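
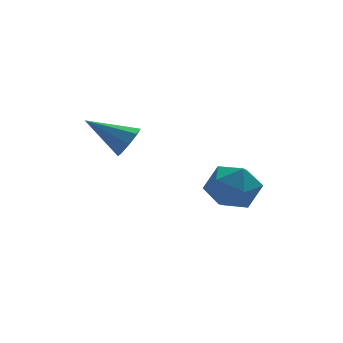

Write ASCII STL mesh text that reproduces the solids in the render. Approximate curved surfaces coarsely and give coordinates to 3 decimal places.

solid 
facet normal 0.783 -0.334 -0.524
outer loop
vertex -0.033 -1.101 -0.601
vertex -0.497 -1.195 -1.234
vertex -0.054 -0.606 -0.948
endloop
endfacet
facet normal 0.315 0.554 0.771
outer loop
vertex -0.033 -1.101 -0.601
vertex -0.054 -0.606 -0.948
vertex -2.063 -0.525 -0.186
endloop
endfacet
facet normal 0.783 -0.335 -0.524
outer loop
vertex -0.054 -0.606 -0.948
vertex -0.497 -1.195 -1.234
vertex -0.334 -0.456 -1.463
endloop
endfacet
facet normal 0.121 0.969 0.216
outer loop
vertex -0.054 -0.606 -0.948
vertex -0.334 -0.456 -1.463
vertex -2.063 -0.525 -0.186
endloop
endfacet
facet normal 0.783 -0.335 -0.525
outer loop
vertex -0.334 -0.456 -1.463
vertex -0.497 -1.195 -1.234
vertex -0.71 -0.739 -1.843
endloop
endfacet
facet normal -0.301 0.883 -0.360
outer loop
vertex -0.334 -0.456 -1.463
vertex -0.71 -0.739 -1.843
vertex -2.063 -0.525 -0.186
endloop
endfacet
facet normal 0.784 -0.333 -0.524
outer loop
vertex -0.71 -0.739 -1.843
vertex -0.497 -1.195 -1.234
vertex -0.96 -1.289 -1.867
endloop
endfacet
facet normal -0.704 0.347 -0.620
outer loop
vertex -0.71 -0.739 -1.843
vertex -0.96 -1.289 -1.867
vertex -2.063 -0.525 -0.186
endloop
endfacet
facet normal 0.783 -0.336 -0.523
outer loop
vertex -0.96 -1.289 -1.867
vertex -0.497 -1.195 -1.234
vertex -0.94 -1.783 -1.52
endloop
endfacet
facet normal -0.852 -0.324 -0.412
outer loop
vertex -0.96 -1.289 -1.867
vertex -0.94 -1.783 -1.52
vertex -2.063 -0.525 -0.186
endloop
endfacet
facet normal 0.783 -0.335 -0.524
outer loop
vertex -0.94 -1.783 -1.52
vertex -0.497 -1.195 -1.234
vertex -0.66 -1.933 -1.005
endloop
endfacet
facet normal -0.658 -0.739 0.143
outer loop
vertex -0.94 -1.783 -1.52
vertex -0.66 -1.933 -1.005
vertex -2.063 -0.525 -0.186
endloop
endfacet
facet normal 0.782 -0.336 -0.525
outer loop
vertex -0.66 -1.933 -1.005
vertex -0.497 -1.195 -1.234
vertex -0.284 -1.651 -0.625
endloop
endfacet
facet normal -0.236 -0.654 0.719
outer loop
vertex -0.66 -1.933 -1.005
vertex -0.284 -1.651 -0.625
vertex -2.063 -0.525 -0.186
endloop
endfacet
facet normal 0.783 -0.334 -0.524
outer loop
vertex -0.284 -1.651 -0.625
vertex -0.497 -1.195 -1.234
vertex -0.033 -1.101 -0.601
endloop
endfacet
facet normal 0.166 -0.119 0.979
outer loop
vertex -0.284 -1.651 -0.625
vertex -0.033 -1.101 -0.601
vertex -2.063 -0.525 -0.186
endloop
endfacet
facet normal -0.834 0.207 0.512
outer loop
vertex 2.113 -2.236 -3.505
vertex 2.393 -3.095 -2.701
vertex 2.778 -1.961 -2.532
endloop
endfacet
facet normal -0.588 0.789 0.179
outer loop
vertex 2.113 -2.236 -3.505
vertex 2.778 -1.961 -2.532
vertex 3.067 -1.5 -3.612
endloop
endfacet
facet normal -0.558 0.647 -0.520
outer loop
vertex 2.113 -2.236 -3.505
vertex 3.067 -1.5 -3.612
vertex 2.861 -2.349 -4.448
endloop
endfacet
facet normal -0.785 -0.022 -0.620
outer loop
vertex 2.113 -2.236 -3.505
vertex 2.861 -2.349 -4.448
vertex 2.444 -3.335 -3.885
endloop
endfacet
facet normal -0.956 -0.294 0.018
outer loop
vertex 2.113 -2.236 -3.505
vertex 2.444 -3.335 -3.885
vertex 2.393 -3.095 -2.701
endloop
endfacet
facet normal 0.077 0.909 0.409
outer loop
vertex 3.067 -1.5 -3.612
vertex 2.778 -1.961 -2.532
vertex 3.936 -1.905 -2.875
endloop
endfacet
facet normal -0.321 -0.032 0.946
outer loop
vertex 2.778 -1.961 -2.532
vertex 2.393 -3.095 -2.701
vertex 3.519 -2.891 -2.312
endloop
endfacet
facet normal -0.518 -0.842 0.148
outer loop
vertex 2.393 -3.095 -2.701
vertex 2.444 -3.335 -3.885
vertex 3.313 -3.74 -3.148
endloop
endfacet
facet normal -0.242 -0.402 -0.883
outer loop
vertex 2.444 -3.335 -3.885
vertex 2.861 -2.349 -4.448
vertex 3.602 -3.279 -4.228
endloop
endfacet
facet normal 0.126 0.680 -0.722
outer loop
vertex 2.861 -2.349 -4.448
vertex 3.067 -1.5 -3.612
vertex 3.987 -2.145 -4.059
endloop
endfacet
facet normal 0.785 0.022 0.620
outer loop
vertex 4.267 -3.004 -3.255
vertex 3.936 -1.905 -2.875
vertex 3.519 -2.891 -2.312
endloop
endfacet
facet normal 0.558 -0.647 0.520
outer loop
vertex 4.267 -3.004 -3.255
vertex 3.519 -2.891 -2.312
vertex 3.313 -3.74 -3.148
endloop
endfacet
facet normal 0.588 -0.789 -0.179
outer loop
vertex 4.267 -3.004 -3.255
vertex 3.313 -3.74 -3.148
vertex 3.602 -3.279 -4.228
endloop
endfacet
facet normal 0.834 -0.207 -0.512
outer loop
vertex 4.267 -3.004 -3.255
vertex 3.602 -3.279 -4.228
vertex 3.987 -2.145 -4.059
endloop
endfacet
facet normal 0.956 0.294 -0.018
outer loop
vertex 4.267 -3.004 -3.255
vertex 3.987 -2.145 -4.059
vertex 3.936 -1.905 -2.875
endloop
endfacet
facet normal 0.242 0.402 0.883
outer loop
vertex 3.519 -2.891 -2.312
vertex 3.936 -1.905 -2.875
vertex 2.778 -1.961 -2.532
endloop
endfacet
facet normal -0.126 -0.680 0.722
outer loop
vertex 3.313 -3.74 -3.148
vertex 3.519 -2.891 -2.312
vertex 2.393 -3.095 -2.701
endloop
endfacet
facet normal -0.077 -0.909 -0.409
outer loop
vertex 3.602 -3.279 -4.228
vertex 3.313 -3.74 -3.148
vertex 2.444 -3.335 -3.885
endloop
endfacet
facet normal 0.321 0.032 -0.946
outer loop
vertex 3.987 -2.145 -4.059
vertex 3.602 -3.279 -4.228
vertex 2.861 -2.349 -4.448
endloop
endfacet
facet normal 0.518 0.842 -0.148
outer loop
vertex 3.936 -1.905 -2.875
vertex 3.987 -2.145 -4.059
vertex 3.067 -1.5 -3.612
endloop
endfacet

endsolid


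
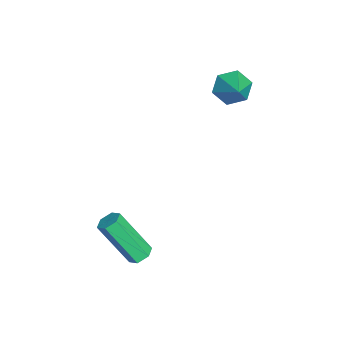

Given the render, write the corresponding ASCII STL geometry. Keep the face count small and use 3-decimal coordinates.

solid 
facet normal 0.175 0.548 -0.818
outer loop
vertex 4.078 -0.649 -2.384
vertex 3.776 -0.958 -2.656
vertex 3.579 -0.549 -2.424
endloop
endfacet
facet normal 0.117 0.812 0.572
outer loop
vertex 4.078 -0.649 -2.384
vertex 3.579 -0.549 -2.424
vertex 3.705 -1.814 -0.652
endloop
endfacet
facet normal 0.120 0.812 0.571
outer loop
vertex 3.705 -1.814 -0.652
vertex 3.579 -0.549 -2.424
vertex 3.207 -1.713 -0.691
endloop
endfacet
facet normal -0.175 -0.550 0.817
outer loop
vertex 3.705 -1.814 -0.652
vertex 3.207 -1.713 -0.691
vertex 3.404 -2.122 -0.924
endloop
endfacet
facet normal 0.177 0.549 -0.817
outer loop
vertex 3.579 -0.549 -2.424
vertex 3.776 -0.958 -2.656
vertex 3.278 -0.857 -2.696
endloop
endfacet
facet normal -0.787 0.577 0.218
outer loop
vertex 3.579 -0.549 -2.424
vertex 3.278 -0.857 -2.696
vertex 3.207 -1.713 -0.691
endloop
endfacet
facet normal -0.787 0.577 0.218
outer loop
vertex 3.207 -1.713 -0.691
vertex 3.278 -0.857 -2.696
vertex 2.905 -2.022 -0.964
endloop
endfacet
facet normal -0.176 -0.550 0.817
outer loop
vertex 3.207 -1.713 -0.691
vertex 2.905 -2.022 -0.964
vertex 3.404 -2.122 -0.924
endloop
endfacet
facet normal 0.177 0.549 -0.817
outer loop
vertex 3.278 -0.857 -2.696
vertex 3.776 -0.958 -2.656
vertex 3.475 -1.266 -2.928
endloop
endfacet
facet normal -0.905 -0.236 -0.353
outer loop
vertex 3.278 -0.857 -2.696
vertex 3.475 -1.266 -2.928
vertex 2.905 -2.022 -0.964
endloop
endfacet
facet normal -0.905 -0.236 -0.353
outer loop
vertex 2.905 -2.022 -0.964
vertex 3.475 -1.266 -2.928
vertex 3.102 -2.431 -1.196
endloop
endfacet
facet normal -0.175 -0.548 0.818
outer loop
vertex 2.905 -2.022 -0.964
vertex 3.102 -2.431 -1.196
vertex 3.404 -2.122 -0.924
endloop
endfacet
facet normal 0.175 0.550 -0.817
outer loop
vertex 3.475 -1.266 -2.928
vertex 3.776 -0.958 -2.656
vertex 3.973 -1.367 -2.889
endloop
endfacet
facet normal -0.120 -0.812 -0.572
outer loop
vertex 3.475 -1.266 -2.928
vertex 3.973 -1.367 -2.889
vertex 3.102 -2.431 -1.196
endloop
endfacet
facet normal -0.117 -0.813 -0.571
outer loop
vertex 3.102 -2.431 -1.196
vertex 3.973 -1.367 -2.889
vertex 3.601 -2.531 -1.156
endloop
endfacet
facet normal -0.175 -0.548 0.818
outer loop
vertex 3.102 -2.431 -1.196
vertex 3.601 -2.531 -1.156
vertex 3.404 -2.122 -0.924
endloop
endfacet
facet normal 0.176 0.550 -0.817
outer loop
vertex 3.973 -1.367 -2.889
vertex 3.776 -0.958 -2.656
vertex 4.275 -1.058 -2.616
endloop
endfacet
facet normal 0.787 -0.577 -0.218
outer loop
vertex 3.973 -1.367 -2.889
vertex 4.275 -1.058 -2.616
vertex 3.601 -2.531 -1.156
endloop
endfacet
facet normal 0.787 -0.577 -0.218
outer loop
vertex 3.601 -2.531 -1.156
vertex 4.275 -1.058 -2.616
vertex 3.902 -2.223 -0.884
endloop
endfacet
facet normal -0.177 -0.549 0.817
outer loop
vertex 3.601 -2.531 -1.156
vertex 3.902 -2.223 -0.884
vertex 3.404 -2.122 -0.924
endloop
endfacet
facet normal 0.175 0.548 -0.818
outer loop
vertex 4.275 -1.058 -2.616
vertex 3.776 -0.958 -2.656
vertex 4.078 -0.649 -2.384
endloop
endfacet
facet normal 0.905 0.236 0.353
outer loop
vertex 4.275 -1.058 -2.616
vertex 4.078 -0.649 -2.384
vertex 3.902 -2.223 -0.884
endloop
endfacet
facet normal 0.905 0.236 0.353
outer loop
vertex 3.902 -2.223 -0.884
vertex 4.078 -0.649 -2.384
vertex 3.705 -1.814 -0.652
endloop
endfacet
facet normal -0.177 -0.549 0.817
outer loop
vertex 3.902 -2.223 -0.884
vertex 3.705 -1.814 -0.652
vertex 3.404 -2.122 -0.924
endloop
endfacet
facet normal -0.823 -0.178 -0.539
outer loop
vertex -1.021 2.156 1.842
vertex -1.475 2.355 2.47
vertex -1.252 2.915 1.944
endloop
endfacet
facet normal 0.819 0.314 -0.481
outer loop
vertex -1.021 2.156 1.842
vertex -1.252 2.915 1.944
vertex -0.405 2.585 3.17
endloop
endfacet
facet normal -0.823 -0.178 -0.539
outer loop
vertex -1.252 2.915 1.944
vertex -1.475 2.355 2.47
vertex -1.706 3.113 2.572
endloop
endfacet
facet normal 0.382 0.924 -0.015
outer loop
vertex -1.252 2.915 1.944
vertex -1.706 3.113 2.572
vertex -0.405 2.585 3.17
endloop
endfacet
facet normal -0.823 -0.178 -0.539
outer loop
vertex -1.706 3.113 2.572
vertex -1.475 2.355 2.47
vertex -1.929 2.553 3.098
endloop
endfacet
facet normal -0.049 0.694 0.718
outer loop
vertex -1.706 3.113 2.572
vertex -1.929 2.553 3.098
vertex -0.405 2.585 3.17
endloop
endfacet
facet normal -0.823 -0.177 -0.539
outer loop
vertex -1.929 2.553 3.098
vertex -1.475 2.355 2.47
vertex -1.698 1.794 2.995
endloop
endfacet
facet normal -0.044 -0.147 0.988
outer loop
vertex -1.929 2.553 3.098
vertex -1.698 1.794 2.995
vertex -0.405 2.585 3.17
endloop
endfacet
facet normal -0.823 -0.177 -0.539
outer loop
vertex -1.698 1.794 2.995
vertex -1.475 2.355 2.47
vertex -1.244 1.596 2.367
endloop
endfacet
facet normal 0.392 -0.757 0.522
outer loop
vertex -1.698 1.794 2.995
vertex -1.244 1.596 2.367
vertex -0.405 2.585 3.17
endloop
endfacet
facet normal -0.823 -0.177 -0.539
outer loop
vertex -1.244 1.596 2.367
vertex -1.475 2.355 2.47
vertex -1.021 2.156 1.842
endloop
endfacet
facet normal 0.823 -0.526 -0.212
outer loop
vertex -1.244 1.596 2.367
vertex -1.021 2.156 1.842
vertex -0.405 2.585 3.17
endloop
endfacet

endsolid


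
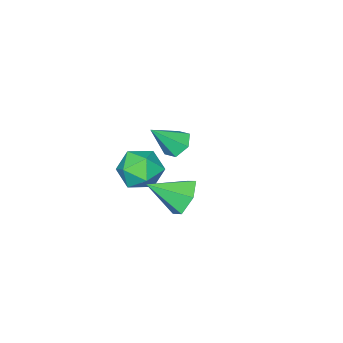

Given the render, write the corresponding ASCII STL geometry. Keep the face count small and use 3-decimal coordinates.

solid 
facet normal -0.538 0.475 0.696
outer loop
vertex 0.761 1.065 3.412
vertex 0.471 0.003 3.912
vertex 1.462 0.593 4.276
endloop
endfacet
facet normal 0.006 0.880 0.475
outer loop
vertex 0.761 1.065 3.412
vertex 1.462 0.593 4.276
vertex 1.964 1.113 3.307
endloop
endfacet
facet normal -0.059 0.972 -0.229
outer loop
vertex 0.761 1.065 3.412
vertex 1.964 1.113 3.307
vertex 1.284 0.845 2.344
endloop
endfacet
facet normal -0.643 0.624 -0.444
outer loop
vertex 0.761 1.065 3.412
vertex 1.284 0.845 2.344
vertex 0.361 0.159 2.718
endloop
endfacet
facet normal -0.940 0.317 0.128
outer loop
vertex 0.761 1.065 3.412
vertex 0.361 0.159 2.718
vertex 0.471 0.003 3.912
endloop
endfacet
facet normal 0.611 0.521 0.596
outer loop
vertex 1.964 1.113 3.307
vertex 1.462 0.593 4.276
vertex 2.419 0.081 3.742
endloop
endfacet
facet normal -0.270 -0.135 0.953
outer loop
vertex 1.462 0.593 4.276
vertex 0.471 0.003 3.912
vertex 1.496 -0.605 4.116
endloop
endfacet
facet normal -0.920 -0.391 0.034
outer loop
vertex 0.471 0.003 3.912
vertex 0.361 0.159 2.718
vertex 0.816 -0.873 3.153
endloop
endfacet
facet normal -0.440 0.107 -0.891
outer loop
vertex 0.361 0.159 2.718
vertex 1.284 0.845 2.344
vertex 1.318 -0.353 2.184
endloop
endfacet
facet normal 0.506 0.670 -0.544
outer loop
vertex 1.284 0.845 2.344
vertex 1.964 1.113 3.307
vertex 2.309 0.237 2.548
endloop
endfacet
facet normal 0.643 -0.624 0.444
outer loop
vertex 2.019 -0.825 3.048
vertex 2.419 0.081 3.742
vertex 1.496 -0.605 4.116
endloop
endfacet
facet normal 0.059 -0.972 0.229
outer loop
vertex 2.019 -0.825 3.048
vertex 1.496 -0.605 4.116
vertex 0.816 -0.873 3.153
endloop
endfacet
facet normal -0.006 -0.880 -0.475
outer loop
vertex 2.019 -0.825 3.048
vertex 0.816 -0.873 3.153
vertex 1.318 -0.353 2.184
endloop
endfacet
facet normal 0.538 -0.475 -0.696
outer loop
vertex 2.019 -0.825 3.048
vertex 1.318 -0.353 2.184
vertex 2.309 0.237 2.548
endloop
endfacet
facet normal 0.940 -0.317 -0.128
outer loop
vertex 2.019 -0.825 3.048
vertex 2.309 0.237 2.548
vertex 2.419 0.081 3.742
endloop
endfacet
facet normal 0.440 -0.107 0.891
outer loop
vertex 1.496 -0.605 4.116
vertex 2.419 0.081 3.742
vertex 1.462 0.593 4.276
endloop
endfacet
facet normal -0.506 -0.670 0.544
outer loop
vertex 0.816 -0.873 3.153
vertex 1.496 -0.605 4.116
vertex 0.471 0.003 3.912
endloop
endfacet
facet normal -0.611 -0.521 -0.596
outer loop
vertex 1.318 -0.353 2.184
vertex 0.816 -0.873 3.153
vertex 0.361 0.159 2.718
endloop
endfacet
facet normal 0.270 0.135 -0.953
outer loop
vertex 2.309 0.237 2.548
vertex 1.318 -0.353 2.184
vertex 1.284 0.845 2.344
endloop
endfacet
facet normal 0.920 0.391 -0.034
outer loop
vertex 2.419 0.081 3.742
vertex 2.309 0.237 2.548
vertex 1.964 1.113 3.307
endloop
endfacet
facet normal -0.637 0.595 -0.490
outer loop
vertex 2.015 2.809 2.06
vertex 1.478 2.991 2.98
vertex 2.298 3.635 2.696
endloop
endfacet
facet normal 0.931 -0.039 -0.364
outer loop
vertex 2.015 2.809 2.06
vertex 2.298 3.635 2.696
vertex 2.702 1.849 3.92
endloop
endfacet
facet normal -0.637 0.595 -0.490
outer loop
vertex 2.298 3.635 2.696
vertex 1.478 2.991 2.98
vertex 1.761 3.817 3.615
endloop
endfacet
facet normal 0.808 0.446 0.384
outer loop
vertex 2.298 3.635 2.696
vertex 1.761 3.817 3.615
vertex 2.702 1.849 3.92
endloop
endfacet
facet normal -0.637 0.595 -0.490
outer loop
vertex 1.761 3.817 3.615
vertex 1.478 2.991 2.98
vertex 0.941 3.173 3.899
endloop
endfacet
facet normal 0.157 0.224 0.962
outer loop
vertex 1.761 3.817 3.615
vertex 0.941 3.173 3.899
vertex 2.702 1.849 3.92
endloop
endfacet
facet normal -0.637 0.595 -0.490
outer loop
vertex 0.941 3.173 3.899
vertex 1.478 2.991 2.98
vertex 0.659 2.347 3.263
endloop
endfacet
facet normal -0.373 -0.483 0.792
outer loop
vertex 0.941 3.173 3.899
vertex 0.659 2.347 3.263
vertex 2.702 1.849 3.92
endloop
endfacet
facet normal -0.637 0.595 -0.490
outer loop
vertex 0.659 2.347 3.263
vertex 1.478 2.991 2.98
vertex 1.196 2.165 2.344
endloop
endfacet
facet normal -0.250 -0.967 0.045
outer loop
vertex 0.659 2.347 3.263
vertex 1.196 2.165 2.344
vertex 2.702 1.849 3.92
endloop
endfacet
facet normal -0.637 0.595 -0.490
outer loop
vertex 1.196 2.165 2.344
vertex 1.478 2.991 2.98
vertex 2.015 2.809 2.06
endloop
endfacet
facet normal 0.401 -0.745 -0.533
outer loop
vertex 1.196 2.165 2.344
vertex 2.015 2.809 2.06
vertex 2.702 1.849 3.92
endloop
endfacet
facet normal -0.627 0.306 -0.716
outer loop
vertex -3.591 -3.386 -0.459
vertex -4.152 -3.082 0.162
vertex -3.519 -2.549 -0.165
endloop
endfacet
facet normal 0.951 0.027 -0.309
outer loop
vertex -3.591 -3.386 -0.459
vertex -3.519 -2.549 -0.165
vertex -2.928 -3.678 1.558
endloop
endfacet
facet normal -0.627 0.306 -0.716
outer loop
vertex -3.519 -2.549 -0.165
vertex -4.152 -3.082 0.162
vertex -4.08 -2.245 0.456
endloop
endfacet
facet normal 0.656 0.714 0.243
outer loop
vertex -3.519 -2.549 -0.165
vertex -4.08 -2.245 0.456
vertex -2.928 -3.678 1.558
endloop
endfacet
facet normal -0.628 0.306 -0.716
outer loop
vertex -4.08 -2.245 0.456
vertex -4.152 -3.082 0.162
vertex -4.713 -2.779 0.783
endloop
endfacet
facet normal -0.064 0.575 0.815
outer loop
vertex -4.08 -2.245 0.456
vertex -4.713 -2.779 0.783
vertex -2.928 -3.678 1.558
endloop
endfacet
facet normal -0.628 0.306 -0.716
outer loop
vertex -4.713 -2.779 0.783
vertex -4.152 -3.082 0.162
vertex -4.785 -3.616 0.489
endloop
endfacet
facet normal -0.489 -0.251 0.835
outer loop
vertex -4.713 -2.779 0.783
vertex -4.785 -3.616 0.489
vertex -2.928 -3.678 1.558
endloop
endfacet
facet normal -0.628 0.306 -0.716
outer loop
vertex -4.785 -3.616 0.489
vertex -4.152 -3.082 0.162
vertex -4.224 -3.919 -0.132
endloop
endfacet
facet normal -0.194 -0.939 0.283
outer loop
vertex -4.785 -3.616 0.489
vertex -4.224 -3.919 -0.132
vertex -2.928 -3.678 1.558
endloop
endfacet
facet normal -0.627 0.306 -0.716
outer loop
vertex -4.224 -3.919 -0.132
vertex -4.152 -3.082 0.162
vertex -3.591 -3.386 -0.459
endloop
endfacet
facet normal 0.525 -0.801 -0.289
outer loop
vertex -4.224 -3.919 -0.132
vertex -3.591 -3.386 -0.459
vertex -2.928 -3.678 1.558
endloop
endfacet

endsolid


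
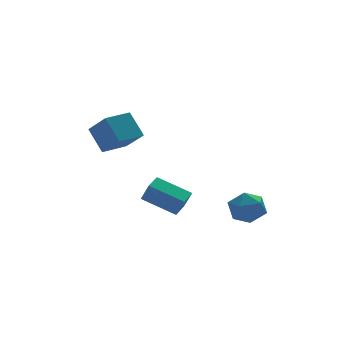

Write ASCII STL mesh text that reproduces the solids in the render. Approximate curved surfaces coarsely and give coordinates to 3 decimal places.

solid 
facet normal -0.951 -0.308 -0.013
outer loop
vertex -3.419 1.858 1.328
vertex -3.792 3.055 0.287
vertex -3.109 0.951 0.175
endloop
endfacet
facet normal 0.229 -0.734 0.639
outer loop
vertex -1.768 1.385 0.193
vertex -3.419 1.858 1.328
vertex -3.109 0.951 0.175
endloop
endfacet
facet normal -0.951 -0.308 -0.013
outer loop
vertex -3.109 0.951 0.175
vertex -3.792 3.055 0.287
vertex -3.483 2.148 -0.867
endloop
endfacet
facet normal 0.206 -0.605 -0.769
outer loop
vertex -3.483 2.148 -0.867
vertex -1.768 1.385 0.193
vertex -3.109 0.951 0.175
endloop
endfacet
facet normal -0.206 0.605 0.769
outer loop
vertex -3.419 1.858 1.328
vertex -2.451 3.489 0.305
vertex -3.792 3.055 0.287
endloop
endfacet
facet normal 0.229 -0.735 0.639
outer loop
vertex -2.077 2.292 1.347
vertex -3.419 1.858 1.328
vertex -1.768 1.385 0.193
endloop
endfacet
facet normal -0.207 0.605 0.769
outer loop
vertex -2.077 2.292 1.347
vertex -2.451 3.489 0.305
vertex -3.419 1.858 1.328
endloop
endfacet
facet normal -0.229 0.735 -0.639
outer loop
vertex -3.792 3.055 0.287
vertex -2.451 3.489 0.305
vertex -3.483 2.148 -0.867
endloop
endfacet
facet normal 0.206 -0.605 -0.769
outer loop
vertex -2.141 2.582 -0.848
vertex -1.768 1.385 0.193
vertex -3.483 2.148 -0.867
endloop
endfacet
facet normal -0.228 0.734 -0.639
outer loop
vertex -3.483 2.148 -0.867
vertex -2.451 3.489 0.305
vertex -2.141 2.582 -0.848
endloop
endfacet
facet normal 0.951 0.308 0.013
outer loop
vertex -2.141 2.582 -0.848
vertex -2.077 2.292 1.347
vertex -1.768 1.385 0.193
endloop
endfacet
facet normal 0.951 0.309 0.013
outer loop
vertex -2.451 3.489 0.305
vertex -2.077 2.292 1.347
vertex -2.141 2.582 -0.848
endloop
endfacet
facet normal 0.350 0.504 0.790
outer loop
vertex 1.376 -2.29 -2.727
vertex 1.167 -3.032 -2.161
vertex 2.026 -2.976 -2.578
endloop
endfacet
facet normal 0.691 0.697 0.194
outer loop
vertex 1.376 -2.29 -2.727
vertex 2.026 -2.976 -2.578
vertex 1.906 -2.613 -3.455
endloop
endfacet
facet normal 0.205 0.941 -0.268
outer loop
vertex 1.376 -2.29 -2.727
vertex 1.906 -2.613 -3.455
vertex 0.973 -2.445 -3.58
endloop
endfacet
facet normal -0.436 0.899 0.042
outer loop
vertex 1.376 -2.29 -2.727
vertex 0.973 -2.445 -3.58
vertex 0.516 -2.704 -2.781
endloop
endfacet
facet normal -0.346 0.629 0.696
outer loop
vertex 1.376 -2.29 -2.727
vertex 0.516 -2.704 -2.781
vertex 1.167 -3.032 -2.161
endloop
endfacet
facet normal 0.990 0.113 -0.089
outer loop
vertex 1.906 -2.613 -3.455
vertex 2.026 -2.976 -2.578
vertex 2.024 -3.556 -3.339
endloop
endfacet
facet normal 0.438 -0.200 0.876
outer loop
vertex 2.026 -2.976 -2.578
vertex 1.167 -3.032 -2.161
vertex 1.567 -3.815 -2.54
endloop
endfacet
facet normal -0.689 0.003 0.725
outer loop
vertex 1.167 -3.032 -2.161
vertex 0.516 -2.704 -2.781
vertex 0.634 -3.647 -2.665
endloop
endfacet
facet normal -0.833 0.441 -0.334
outer loop
vertex 0.516 -2.704 -2.781
vertex 0.973 -2.445 -3.58
vertex 0.514 -3.284 -3.542
endloop
endfacet
facet normal 0.204 0.509 -0.836
outer loop
vertex 0.973 -2.445 -3.58
vertex 1.906 -2.613 -3.455
vertex 1.373 -3.228 -3.959
endloop
endfacet
facet normal 0.436 -0.899 -0.042
outer loop
vertex 1.164 -3.97 -3.393
vertex 2.024 -3.556 -3.339
vertex 1.567 -3.815 -2.54
endloop
endfacet
facet normal -0.205 -0.941 0.268
outer loop
vertex 1.164 -3.97 -3.393
vertex 1.567 -3.815 -2.54
vertex 0.634 -3.647 -2.665
endloop
endfacet
facet normal -0.691 -0.697 -0.194
outer loop
vertex 1.164 -3.97 -3.393
vertex 0.634 -3.647 -2.665
vertex 0.514 -3.284 -3.542
endloop
endfacet
facet normal -0.350 -0.504 -0.790
outer loop
vertex 1.164 -3.97 -3.393
vertex 0.514 -3.284 -3.542
vertex 1.373 -3.228 -3.959
endloop
endfacet
facet normal 0.346 -0.629 -0.696
outer loop
vertex 1.164 -3.97 -3.393
vertex 1.373 -3.228 -3.959
vertex 2.024 -3.556 -3.339
endloop
endfacet
facet normal 0.833 -0.441 0.334
outer loop
vertex 1.567 -3.815 -2.54
vertex 2.024 -3.556 -3.339
vertex 2.026 -2.976 -2.578
endloop
endfacet
facet normal -0.204 -0.509 0.836
outer loop
vertex 0.634 -3.647 -2.665
vertex 1.567 -3.815 -2.54
vertex 1.167 -3.032 -2.161
endloop
endfacet
facet normal -0.990 -0.113 0.089
outer loop
vertex 0.514 -3.284 -3.542
vertex 0.634 -3.647 -2.665
vertex 0.516 -2.704 -2.781
endloop
endfacet
facet normal -0.438 0.200 -0.876
outer loop
vertex 1.373 -3.228 -3.959
vertex 0.514 -3.284 -3.542
vertex 0.973 -2.445 -3.58
endloop
endfacet
facet normal 0.689 -0.003 -0.725
outer loop
vertex 2.024 -3.556 -3.339
vertex 1.373 -3.228 -3.959
vertex 1.906 -2.613 -3.455
endloop
endfacet
facet normal -0.709 -0.677 -0.197
outer loop
vertex -0.976 -1.388 -3.01
vertex -2.221 -0.308 -2.237
vertex -1.164 -0.908 -3.982
endloop
endfacet
facet normal 0.684 -0.593 -0.425
outer loop
vertex -0.519 -0.292 -3.803
vertex -0.976 -1.388 -3.01
vertex -1.164 -0.908 -3.982
endloop
endfacet
facet normal -0.709 -0.677 -0.197
outer loop
vertex -1.164 -0.908 -3.982
vertex -2.221 -0.308 -2.237
vertex -2.409 0.172 -3.209
endloop
endfacet
facet normal -0.171 0.436 -0.884
outer loop
vertex -2.409 0.172 -3.209
vertex -0.519 -0.292 -3.803
vertex -1.164 -0.908 -3.982
endloop
endfacet
facet normal 0.171 -0.436 0.884
outer loop
vertex -0.976 -1.388 -3.01
vertex -1.576 0.308 -2.058
vertex -2.221 -0.308 -2.237
endloop
endfacet
facet normal 0.684 -0.593 -0.425
outer loop
vertex -0.331 -0.772 -2.831
vertex -0.976 -1.388 -3.01
vertex -0.519 -0.292 -3.803
endloop
endfacet
facet normal 0.171 -0.436 0.884
outer loop
vertex -0.331 -0.772 -2.831
vertex -1.576 0.308 -2.058
vertex -0.976 -1.388 -3.01
endloop
endfacet
facet normal -0.684 0.593 0.425
outer loop
vertex -2.221 -0.308 -2.237
vertex -1.576 0.308 -2.058
vertex -2.409 0.172 -3.209
endloop
endfacet
facet normal -0.171 0.436 -0.884
outer loop
vertex -1.764 0.788 -3.03
vertex -0.519 -0.292 -3.803
vertex -2.409 0.172 -3.209
endloop
endfacet
facet normal -0.684 0.593 0.425
outer loop
vertex -2.409 0.172 -3.209
vertex -1.576 0.308 -2.058
vertex -1.764 0.788 -3.03
endloop
endfacet
facet normal 0.709 0.677 0.197
outer loop
vertex -1.764 0.788 -3.03
vertex -0.331 -0.772 -2.831
vertex -0.519 -0.292 -3.803
endloop
endfacet
facet normal 0.709 0.677 0.197
outer loop
vertex -1.576 0.308 -2.058
vertex -0.331 -0.772 -2.831
vertex -1.764 0.788 -3.03
endloop
endfacet

endsolid


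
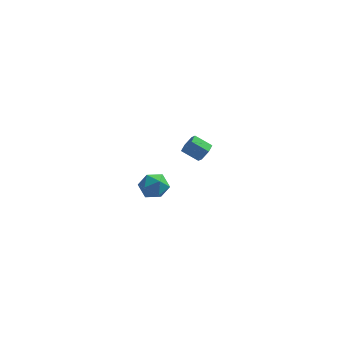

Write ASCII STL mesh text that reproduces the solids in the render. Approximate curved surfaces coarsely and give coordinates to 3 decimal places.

solid 
facet normal 0.840 -0.061 -0.539
outer loop
vertex 1.99 3.934 -2.303
vertex 1.653 3.685 -2.8
vertex 1.731 4.328 -2.751
endloop
endfacet
facet normal 0.369 0.793 0.484
outer loop
vertex 1.99 3.934 -2.303
vertex 1.731 4.328 -2.751
vertex 1.024 4.005 -1.683
endloop
endfacet
facet normal 0.369 0.793 0.484
outer loop
vertex 1.024 4.005 -1.683
vertex 1.731 4.328 -2.751
vertex 0.765 4.399 -2.131
endloop
endfacet
facet normal -0.840 0.061 0.539
outer loop
vertex 1.024 4.005 -1.683
vertex 0.765 4.399 -2.131
vertex 0.687 3.755 -2.18
endloop
endfacet
facet normal 0.841 -0.061 -0.538
outer loop
vertex 1.731 4.328 -2.751
vertex 1.653 3.685 -2.8
vertex 1.395 4.079 -3.248
endloop
endfacet
facet normal -0.159 0.922 -0.354
outer loop
vertex 1.731 4.328 -2.751
vertex 1.395 4.079 -3.248
vertex 0.765 4.399 -2.131
endloop
endfacet
facet normal -0.161 0.921 -0.354
outer loop
vertex 0.765 4.399 -2.131
vertex 1.395 4.079 -3.248
vertex 0.428 4.149 -2.628
endloop
endfacet
facet normal -0.840 0.061 0.539
outer loop
vertex 0.765 4.399 -2.131
vertex 0.428 4.149 -2.628
vertex 0.687 3.755 -2.18
endloop
endfacet
facet normal 0.840 -0.062 -0.539
outer loop
vertex 1.395 4.079 -3.248
vertex 1.653 3.685 -2.8
vertex 1.316 3.435 -3.297
endloop
endfacet
facet normal -0.529 0.129 -0.839
outer loop
vertex 1.395 4.079 -3.248
vertex 1.316 3.435 -3.297
vertex 0.428 4.149 -2.628
endloop
endfacet
facet normal -0.529 0.128 -0.839
outer loop
vertex 0.428 4.149 -2.628
vertex 1.316 3.435 -3.297
vertex 0.35 3.506 -2.677
endloop
endfacet
facet normal -0.840 0.061 0.539
outer loop
vertex 0.428 4.149 -2.628
vertex 0.35 3.506 -2.677
vertex 0.687 3.755 -2.18
endloop
endfacet
facet normal 0.840 -0.061 -0.539
outer loop
vertex 1.316 3.435 -3.297
vertex 1.653 3.685 -2.8
vertex 1.575 3.041 -2.849
endloop
endfacet
facet normal -0.369 -0.793 -0.484
outer loop
vertex 1.316 3.435 -3.297
vertex 1.575 3.041 -2.849
vertex 0.35 3.506 -2.677
endloop
endfacet
facet normal -0.369 -0.793 -0.484
outer loop
vertex 0.35 3.506 -2.677
vertex 1.575 3.041 -2.849
vertex 0.609 3.112 -2.229
endloop
endfacet
facet normal -0.840 0.061 0.539
outer loop
vertex 0.35 3.506 -2.677
vertex 0.609 3.112 -2.229
vertex 0.687 3.755 -2.18
endloop
endfacet
facet normal 0.840 -0.061 -0.539
outer loop
vertex 1.575 3.041 -2.849
vertex 1.653 3.685 -2.8
vertex 1.912 3.291 -2.352
endloop
endfacet
facet normal 0.160 -0.921 0.355
outer loop
vertex 1.575 3.041 -2.849
vertex 1.912 3.291 -2.352
vertex 0.609 3.112 -2.229
endloop
endfacet
facet normal 0.160 -0.922 0.354
outer loop
vertex 0.609 3.112 -2.229
vertex 1.912 3.291 -2.352
vertex 0.945 3.361 -1.732
endloop
endfacet
facet normal -0.841 0.061 0.538
outer loop
vertex 0.609 3.112 -2.229
vertex 0.945 3.361 -1.732
vertex 0.687 3.755 -2.18
endloop
endfacet
facet normal 0.840 -0.061 -0.539
outer loop
vertex 1.912 3.291 -2.352
vertex 1.653 3.685 -2.8
vertex 1.99 3.934 -2.303
endloop
endfacet
facet normal 0.529 -0.128 0.839
outer loop
vertex 1.912 3.291 -2.352
vertex 1.99 3.934 -2.303
vertex 0.945 3.361 -1.732
endloop
endfacet
facet normal 0.529 -0.129 0.839
outer loop
vertex 0.945 3.361 -1.732
vertex 1.99 3.934 -2.303
vertex 1.024 4.005 -1.683
endloop
endfacet
facet normal -0.840 0.062 0.539
outer loop
vertex 0.945 3.361 -1.732
vertex 1.024 4.005 -1.683
vertex 0.687 3.755 -2.18
endloop
endfacet
facet normal -0.226 0.675 0.703
outer loop
vertex -0.068 -2.973 0.071
vertex -0.05 -3.592 0.671
vertex 0.668 -3.154 0.481
endloop
endfacet
facet normal 0.145 0.975 0.169
outer loop
vertex -0.068 -2.973 0.071
vertex 0.668 -3.154 0.481
vertex 0.673 -3.007 -0.369
endloop
endfacet
facet normal -0.219 0.873 -0.436
outer loop
vertex -0.068 -2.973 0.071
vertex 0.673 -3.007 -0.369
vertex -0.043 -3.353 -0.703
endloop
endfacet
facet normal -0.814 0.511 -0.277
outer loop
vertex -0.068 -2.973 0.071
vertex -0.043 -3.353 -0.703
vertex -0.489 -3.714 -0.06
endloop
endfacet
facet normal -0.817 0.389 0.426
outer loop
vertex -0.068 -2.973 0.071
vertex -0.489 -3.714 -0.06
vertex -0.05 -3.592 0.671
endloop
endfacet
facet normal 0.768 0.630 0.114
outer loop
vertex 0.673 -3.007 -0.369
vertex 0.668 -3.154 0.481
vertex 1.149 -3.646 -0.04
endloop
endfacet
facet normal 0.169 0.146 0.975
outer loop
vertex 0.668 -3.154 0.481
vertex -0.05 -3.592 0.671
vertex 0.703 -4.007 0.603
endloop
endfacet
facet normal -0.789 -0.317 0.527
outer loop
vertex -0.05 -3.592 0.671
vertex -0.489 -3.714 -0.06
vertex -0.013 -4.353 0.269
endloop
endfacet
facet normal -0.783 -0.119 -0.610
outer loop
vertex -0.489 -3.714 -0.06
vertex -0.043 -3.353 -0.703
vertex -0.008 -4.206 -0.581
endloop
endfacet
facet normal 0.179 0.466 -0.866
outer loop
vertex -0.043 -3.353 -0.703
vertex 0.673 -3.007 -0.369
vertex 0.71 -3.768 -0.771
endloop
endfacet
facet normal 0.814 -0.511 0.277
outer loop
vertex 0.728 -4.387 -0.171
vertex 1.149 -3.646 -0.04
vertex 0.703 -4.007 0.603
endloop
endfacet
facet normal 0.219 -0.873 0.436
outer loop
vertex 0.728 -4.387 -0.171
vertex 0.703 -4.007 0.603
vertex -0.013 -4.353 0.269
endloop
endfacet
facet normal -0.145 -0.975 -0.169
outer loop
vertex 0.728 -4.387 -0.171
vertex -0.013 -4.353 0.269
vertex -0.008 -4.206 -0.581
endloop
endfacet
facet normal 0.226 -0.675 -0.703
outer loop
vertex 0.728 -4.387 -0.171
vertex -0.008 -4.206 -0.581
vertex 0.71 -3.768 -0.771
endloop
endfacet
facet normal 0.817 -0.389 -0.426
outer loop
vertex 0.728 -4.387 -0.171
vertex 0.71 -3.768 -0.771
vertex 1.149 -3.646 -0.04
endloop
endfacet
facet normal 0.783 0.119 0.610
outer loop
vertex 0.703 -4.007 0.603
vertex 1.149 -3.646 -0.04
vertex 0.668 -3.154 0.481
endloop
endfacet
facet normal -0.179 -0.466 0.866
outer loop
vertex -0.013 -4.353 0.269
vertex 0.703 -4.007 0.603
vertex -0.05 -3.592 0.671
endloop
endfacet
facet normal -0.768 -0.630 -0.114
outer loop
vertex -0.008 -4.206 -0.581
vertex -0.013 -4.353 0.269
vertex -0.489 -3.714 -0.06
endloop
endfacet
facet normal -0.169 -0.146 -0.975
outer loop
vertex 0.71 -3.768 -0.771
vertex -0.008 -4.206 -0.581
vertex -0.043 -3.353 -0.703
endloop
endfacet
facet normal 0.789 0.317 -0.527
outer loop
vertex 1.149 -3.646 -0.04
vertex 0.71 -3.768 -0.771
vertex 0.673 -3.007 -0.369
endloop
endfacet

endsolid


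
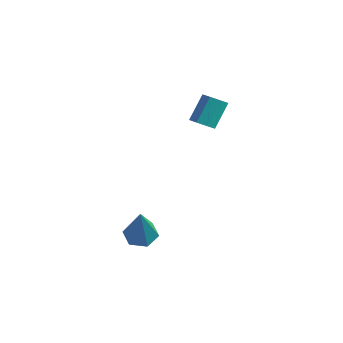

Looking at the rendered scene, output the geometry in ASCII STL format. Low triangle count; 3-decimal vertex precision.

solid 
facet normal 0.035 -0.618 -0.785
outer loop
vertex 0.035 3.519 0.891
vertex -0.26 3.157 1.163
vertex -0.371 3.57 0.833
endloop
endfacet
facet normal 0.184 0.776 -0.603
outer loop
vertex 0.035 3.519 0.891
vertex -0.371 3.57 0.833
vertex -0.006 4.285 1.865
endloop
endfacet
facet normal 0.182 0.777 -0.603
outer loop
vertex -0.006 4.285 1.865
vertex -0.371 3.57 0.833
vertex -0.412 4.336 1.808
endloop
endfacet
facet normal -0.033 0.617 0.786
outer loop
vertex -0.006 4.285 1.865
vertex -0.412 4.336 1.808
vertex -0.3 3.923 2.137
endloop
endfacet
facet normal 0.032 -0.619 -0.785
outer loop
vertex -0.371 3.57 0.833
vertex -0.26 3.157 1.163
vertex -0.712 3.38 0.969
endloop
endfacet
facet normal -0.564 0.637 -0.525
outer loop
vertex -0.371 3.57 0.833
vertex -0.712 3.38 0.969
vertex -0.412 4.336 1.808
endloop
endfacet
facet normal -0.566 0.637 -0.524
outer loop
vertex -0.412 4.336 1.808
vertex -0.712 3.38 0.969
vertex -0.753 4.145 1.944
endloop
endfacet
facet normal -0.032 0.617 0.786
outer loop
vertex -0.412 4.336 1.808
vertex -0.753 4.145 1.944
vertex -0.3 3.923 2.137
endloop
endfacet
facet normal 0.033 -0.617 -0.786
outer loop
vertex -0.712 3.38 0.969
vertex -0.26 3.157 1.163
vertex -0.788 3.059 1.218
endloop
endfacet
facet normal -0.982 0.125 -0.139
outer loop
vertex -0.712 3.38 0.969
vertex -0.788 3.059 1.218
vertex -0.753 4.145 1.944
endloop
endfacet
facet normal -0.983 0.123 -0.137
outer loop
vertex -0.753 4.145 1.944
vertex -0.788 3.059 1.218
vertex -0.828 3.824 2.193
endloop
endfacet
facet normal -0.032 0.617 0.786
outer loop
vertex -0.753 4.145 1.944
vertex -0.828 3.824 2.193
vertex -0.3 3.923 2.137
endloop
endfacet
facet normal 0.033 -0.617 -0.786
outer loop
vertex -0.788 3.059 1.218
vertex -0.26 3.157 1.163
vertex -0.554 2.795 1.435
endloop
endfacet
facet normal -0.824 -0.461 0.328
outer loop
vertex -0.788 3.059 1.218
vertex -0.554 2.795 1.435
vertex -0.828 3.824 2.193
endloop
endfacet
facet normal -0.825 -0.461 0.328
outer loop
vertex -0.828 3.824 2.193
vertex -0.554 2.795 1.435
vertex -0.595 3.561 2.409
endloop
endfacet
facet normal -0.032 0.617 0.786
outer loop
vertex -0.828 3.824 2.193
vertex -0.595 3.561 2.409
vertex -0.3 3.923 2.137
endloop
endfacet
facet normal 0.033 -0.617 -0.786
outer loop
vertex -0.554 2.795 1.435
vertex -0.26 3.157 1.163
vertex -0.148 2.744 1.492
endloop
endfacet
facet normal -0.182 -0.777 0.603
outer loop
vertex -0.554 2.795 1.435
vertex -0.148 2.744 1.492
vertex -0.595 3.561 2.409
endloop
endfacet
facet normal -0.184 -0.777 0.602
outer loop
vertex -0.595 3.561 2.409
vertex -0.148 2.744 1.492
vertex -0.189 3.51 2.467
endloop
endfacet
facet normal -0.035 0.618 0.785
outer loop
vertex -0.595 3.561 2.409
vertex -0.189 3.51 2.467
vertex -0.3 3.923 2.137
endloop
endfacet
facet normal 0.032 -0.617 -0.786
outer loop
vertex -0.148 2.744 1.492
vertex -0.26 3.157 1.163
vertex 0.193 2.935 1.356
endloop
endfacet
facet normal 0.566 -0.637 0.524
outer loop
vertex -0.148 2.744 1.492
vertex 0.193 2.935 1.356
vertex -0.189 3.51 2.467
endloop
endfacet
facet normal 0.564 -0.638 0.524
outer loop
vertex -0.189 3.51 2.467
vertex 0.193 2.935 1.356
vertex 0.152 3.7 2.331
endloop
endfacet
facet normal -0.032 0.619 0.785
outer loop
vertex -0.189 3.51 2.467
vertex 0.152 3.7 2.331
vertex -0.3 3.923 2.137
endloop
endfacet
facet normal 0.032 -0.617 -0.786
outer loop
vertex 0.193 2.935 1.356
vertex -0.26 3.157 1.163
vertex 0.268 3.256 1.107
endloop
endfacet
facet normal 0.983 -0.123 0.138
outer loop
vertex 0.193 2.935 1.356
vertex 0.268 3.256 1.107
vertex 0.152 3.7 2.331
endloop
endfacet
facet normal 0.982 -0.125 0.139
outer loop
vertex 0.152 3.7 2.331
vertex 0.268 3.256 1.107
vertex 0.228 4.021 2.082
endloop
endfacet
facet normal -0.033 0.617 0.786
outer loop
vertex 0.152 3.7 2.331
vertex 0.228 4.021 2.082
vertex -0.3 3.923 2.137
endloop
endfacet
facet normal 0.032 -0.617 -0.786
outer loop
vertex 0.268 3.256 1.107
vertex -0.26 3.157 1.163
vertex 0.035 3.519 0.891
endloop
endfacet
facet normal 0.825 0.461 -0.328
outer loop
vertex 0.268 3.256 1.107
vertex 0.035 3.519 0.891
vertex 0.228 4.021 2.082
endloop
endfacet
facet normal 0.824 0.461 -0.328
outer loop
vertex 0.228 4.021 2.082
vertex 0.035 3.519 0.891
vertex -0.006 4.285 1.865
endloop
endfacet
facet normal -0.033 0.617 0.786
outer loop
vertex 0.228 4.021 2.082
vertex -0.006 4.285 1.865
vertex -0.3 3.923 2.137
endloop
endfacet
facet normal -0.317 0.343 -0.884
outer loop
vertex 0.08 -0.143 -3.559
vertex -0.463 0.098 -3.271
vertex 0.078 0.472 -3.32
endloop
endfacet
facet normal 0.999 0.018 -0.037
outer loop
vertex 0.08 -0.143 -3.559
vertex 0.078 0.472 -3.32
vertex 0.163 -0.578 -1.529
endloop
endfacet
facet normal -0.317 0.343 -0.884
outer loop
vertex 0.078 0.472 -3.32
vertex -0.463 0.098 -3.271
vertex -0.464 0.713 -3.032
endloop
endfacet
facet normal 0.543 0.736 0.406
outer loop
vertex 0.078 0.472 -3.32
vertex -0.464 0.713 -3.032
vertex 0.163 -0.578 -1.529
endloop
endfacet
facet normal -0.317 0.343 -0.884
outer loop
vertex -0.464 0.713 -3.032
vertex -0.463 0.098 -3.271
vertex -1.006 0.338 -2.983
endloop
endfacet
facet normal -0.369 0.623 0.689
outer loop
vertex -0.464 0.713 -3.032
vertex -1.006 0.338 -2.983
vertex 0.163 -0.578 -1.529
endloop
endfacet
facet normal -0.318 0.343 -0.884
outer loop
vertex -1.006 0.338 -2.983
vertex -0.463 0.098 -3.271
vertex -1.004 -0.277 -3.222
endloop
endfacet
facet normal -0.822 -0.209 0.530
outer loop
vertex -1.006 0.338 -2.983
vertex -1.004 -0.277 -3.222
vertex 0.163 -0.578 -1.529
endloop
endfacet
facet normal -0.318 0.343 -0.884
outer loop
vertex -1.004 -0.277 -3.222
vertex -0.463 0.098 -3.271
vertex -0.461 -0.517 -3.51
endloop
endfacet
facet normal -0.364 -0.927 0.086
outer loop
vertex -1.004 -0.277 -3.222
vertex -0.461 -0.517 -3.51
vertex 0.163 -0.578 -1.529
endloop
endfacet
facet normal -0.317 0.343 -0.884
outer loop
vertex -0.461 -0.517 -3.51
vertex -0.463 0.098 -3.271
vertex 0.08 -0.143 -3.559
endloop
endfacet
facet normal 0.545 -0.815 -0.197
outer loop
vertex -0.461 -0.517 -3.51
vertex 0.08 -0.143 -3.559
vertex 0.163 -0.578 -1.529
endloop
endfacet

endsolid


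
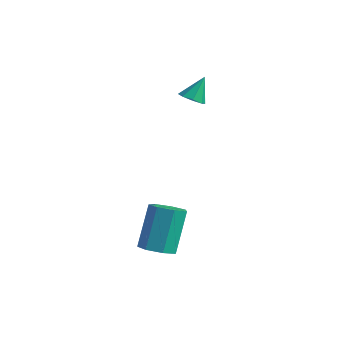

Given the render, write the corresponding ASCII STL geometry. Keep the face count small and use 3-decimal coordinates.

solid 
facet normal -0.068 -0.543 -0.837
outer loop
vertex -2.406 2.788 0.87
vertex -3.034 2.827 0.896
vertex -2.577 3.172 0.635
endloop
endfacet
facet normal 0.879 0.463 0.117
outer loop
vertex -2.406 2.788 0.87
vertex -2.577 3.172 0.635
vertex -2.946 3.533 1.984
endloop
endfacet
facet normal -0.067 -0.544 -0.837
outer loop
vertex -2.577 3.172 0.635
vertex -3.034 2.827 0.896
vertex -3.016 3.354 0.552
endloop
endfacet
facet normal 0.401 0.906 -0.133
outer loop
vertex -2.577 3.172 0.635
vertex -3.016 3.354 0.552
vertex -2.946 3.533 1.984
endloop
endfacet
facet normal -0.069 -0.544 -0.836
outer loop
vertex -3.016 3.354 0.552
vertex -3.034 2.827 0.896
vertex -3.465 3.228 0.671
endloop
endfacet
facet normal -0.294 0.950 -0.104
outer loop
vertex -3.016 3.354 0.552
vertex -3.465 3.228 0.671
vertex -2.946 3.533 1.984
endloop
endfacet
facet normal -0.068 -0.543 -0.837
outer loop
vertex -3.465 3.228 0.671
vertex -3.034 2.827 0.896
vertex -3.663 2.866 0.922
endloop
endfacet
facet normal -0.802 0.567 0.185
outer loop
vertex -3.465 3.228 0.671
vertex -3.663 2.866 0.922
vertex -2.946 3.533 1.984
endloop
endfacet
facet normal -0.068 -0.543 -0.837
outer loop
vertex -3.663 2.866 0.922
vertex -3.034 2.827 0.896
vertex -3.492 2.482 1.157
endloop
endfacet
facet normal -0.823 -0.019 0.568
outer loop
vertex -3.663 2.866 0.922
vertex -3.492 2.482 1.157
vertex -2.946 3.533 1.984
endloop
endfacet
facet normal -0.068 -0.543 -0.837
outer loop
vertex -3.492 2.482 1.157
vertex -3.034 2.827 0.896
vertex -3.053 2.299 1.24
endloop
endfacet
facet normal -0.347 -0.462 0.816
outer loop
vertex -3.492 2.482 1.157
vertex -3.053 2.299 1.24
vertex -2.946 3.533 1.984
endloop
endfacet
facet normal -0.068 -0.543 -0.837
outer loop
vertex -3.053 2.299 1.24
vertex -3.034 2.827 0.896
vertex -2.603 2.426 1.121
endloop
endfacet
facet normal 0.351 -0.506 0.788
outer loop
vertex -3.053 2.299 1.24
vertex -2.603 2.426 1.121
vertex -2.946 3.533 1.984
endloop
endfacet
facet normal -0.068 -0.543 -0.837
outer loop
vertex -2.603 2.426 1.121
vertex -3.034 2.827 0.896
vertex -2.406 2.788 0.87
endloop
endfacet
facet normal 0.859 -0.122 0.498
outer loop
vertex -2.603 2.426 1.121
vertex -2.406 2.788 0.87
vertex -2.946 3.533 1.984
endloop
endfacet
facet normal 0.159 -0.467 -0.870
outer loop
vertex 1.036 -2.351 -4.314
vertex 0.271 -2.618 -4.311
vertex 0.565 -1.932 -4.625
endloop
endfacet
facet normal 0.725 0.654 -0.217
outer loop
vertex 1.036 -2.351 -4.314
vertex 0.565 -1.932 -4.625
vertex 0.694 -1.354 -2.451
endloop
endfacet
facet normal 0.725 0.654 -0.217
outer loop
vertex 0.694 -1.354 -2.451
vertex 0.565 -1.932 -4.625
vertex 0.223 -0.935 -2.762
endloop
endfacet
facet normal -0.161 0.465 0.870
outer loop
vertex 0.694 -1.354 -2.451
vertex 0.223 -0.935 -2.762
vertex -0.071 -1.622 -2.449
endloop
endfacet
facet normal 0.160 -0.467 -0.870
outer loop
vertex 0.565 -1.932 -4.625
vertex 0.271 -2.618 -4.311
vertex -0.127 -2.029 -4.7
endloop
endfacet
facet normal -0.070 0.874 -0.481
outer loop
vertex 0.565 -1.932 -4.625
vertex -0.127 -2.029 -4.7
vertex 0.223 -0.935 -2.762
endloop
endfacet
facet normal -0.072 0.874 -0.480
outer loop
vertex 0.223 -0.935 -2.762
vertex -0.127 -2.029 -4.7
vertex -0.469 -1.033 -2.837
endloop
endfacet
facet normal -0.160 0.465 0.871
outer loop
vertex 0.223 -0.935 -2.762
vertex -0.469 -1.033 -2.837
vertex -0.071 -1.622 -2.449
endloop
endfacet
facet normal 0.160 -0.466 -0.870
outer loop
vertex -0.127 -2.029 -4.7
vertex 0.271 -2.618 -4.311
vertex -0.519 -2.57 -4.482
endloop
endfacet
facet normal -0.815 0.436 -0.383
outer loop
vertex -0.127 -2.029 -4.7
vertex -0.519 -2.57 -4.482
vertex -0.469 -1.033 -2.837
endloop
endfacet
facet normal -0.814 0.436 -0.383
outer loop
vertex -0.469 -1.033 -2.837
vertex -0.519 -2.57 -4.482
vertex -0.861 -1.574 -2.62
endloop
endfacet
facet normal -0.160 0.465 0.871
outer loop
vertex -0.469 -1.033 -2.837
vertex -0.861 -1.574 -2.62
vertex -0.071 -1.622 -2.449
endloop
endfacet
facet normal 0.160 -0.465 -0.871
outer loop
vertex -0.519 -2.57 -4.482
vertex 0.271 -2.618 -4.311
vertex -0.317 -3.148 -4.136
endloop
endfacet
facet normal -0.944 -0.329 0.002
outer loop
vertex -0.519 -2.57 -4.482
vertex -0.317 -3.148 -4.136
vertex -0.861 -1.574 -2.62
endloop
endfacet
facet normal -0.944 -0.329 0.003
outer loop
vertex -0.861 -1.574 -2.62
vertex -0.317 -3.148 -4.136
vertex -0.659 -2.151 -2.274
endloop
endfacet
facet normal -0.160 0.466 0.870
outer loop
vertex -0.861 -1.574 -2.62
vertex -0.659 -2.151 -2.274
vertex -0.071 -1.622 -2.449
endloop
endfacet
facet normal 0.160 -0.465 -0.871
outer loop
vertex -0.317 -3.148 -4.136
vertex 0.271 -2.618 -4.311
vertex 0.329 -3.326 -3.922
endloop
endfacet
facet normal -0.362 -0.848 0.387
outer loop
vertex -0.317 -3.148 -4.136
vertex 0.329 -3.326 -3.922
vertex -0.659 -2.151 -2.274
endloop
endfacet
facet normal -0.363 -0.848 0.387
outer loop
vertex -0.659 -2.151 -2.274
vertex 0.329 -3.326 -3.922
vertex -0.014 -2.329 -2.059
endloop
endfacet
facet normal -0.161 0.467 0.870
outer loop
vertex -0.659 -2.151 -2.274
vertex -0.014 -2.329 -2.059
vertex -0.071 -1.622 -2.449
endloop
endfacet
facet normal 0.159 -0.465 -0.871
outer loop
vertex 0.329 -3.326 -3.922
vertex 0.271 -2.618 -4.311
vertex 0.931 -2.972 -4.001
endloop
endfacet
facet normal 0.491 -0.727 0.480
outer loop
vertex 0.329 -3.326 -3.922
vertex 0.931 -2.972 -4.001
vertex -0.014 -2.329 -2.059
endloop
endfacet
facet normal 0.491 -0.727 0.480
outer loop
vertex -0.014 -2.329 -2.059
vertex 0.931 -2.972 -4.001
vertex 0.588 -1.975 -2.138
endloop
endfacet
facet normal -0.160 0.467 0.870
outer loop
vertex -0.014 -2.329 -2.059
vertex 0.588 -1.975 -2.138
vertex -0.071 -1.622 -2.449
endloop
endfacet
facet normal 0.159 -0.466 -0.871
outer loop
vertex 0.931 -2.972 -4.001
vertex 0.271 -2.618 -4.311
vertex 1.036 -2.351 -4.314
endloop
endfacet
facet normal 0.976 -0.059 0.211
outer loop
vertex 0.931 -2.972 -4.001
vertex 1.036 -2.351 -4.314
vertex 0.588 -1.975 -2.138
endloop
endfacet
facet normal 0.976 -0.060 0.211
outer loop
vertex 0.588 -1.975 -2.138
vertex 1.036 -2.351 -4.314
vertex 0.694 -1.354 -2.451
endloop
endfacet
facet normal -0.161 0.466 0.870
outer loop
vertex 0.588 -1.975 -2.138
vertex 0.694 -1.354 -2.451
vertex -0.071 -1.622 -2.449
endloop
endfacet

endsolid


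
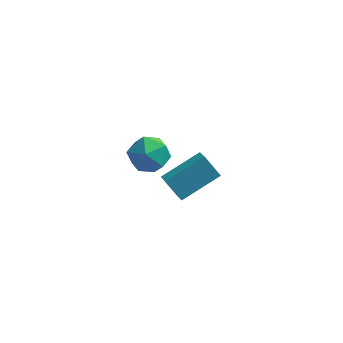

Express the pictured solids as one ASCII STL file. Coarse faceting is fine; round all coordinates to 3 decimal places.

solid 
facet normal -0.359 0.763 0.537
outer loop
vertex -3.564 -1.634 2.089
vertex -3.118 -1.991 2.895
vertex -2.642 -1.354 2.308
endloop
endfacet
facet normal -0.256 0.956 -0.143
outer loop
vertex -3.564 -1.634 2.089
vertex -2.642 -1.354 2.308
vertex -2.887 -1.56 1.373
endloop
endfacet
facet normal -0.645 0.524 -0.556
outer loop
vertex -3.564 -1.634 2.089
vertex -2.887 -1.56 1.373
vertex -3.515 -2.323 1.382
endloop
endfacet
facet normal -0.989 0.065 -0.132
outer loop
vertex -3.564 -1.634 2.089
vertex -3.515 -2.323 1.382
vertex -3.658 -2.589 2.323
endloop
endfacet
facet normal -0.812 0.213 0.544
outer loop
vertex -3.564 -1.634 2.089
vertex -3.658 -2.589 2.323
vertex -3.118 -1.991 2.895
endloop
endfacet
facet normal 0.432 0.850 -0.301
outer loop
vertex -2.887 -1.56 1.373
vertex -2.642 -1.354 2.308
vertex -2.022 -1.871 1.737
endloop
endfacet
facet normal 0.265 0.539 0.800
outer loop
vertex -2.642 -1.354 2.308
vertex -3.118 -1.991 2.895
vertex -2.165 -2.137 2.678
endloop
endfacet
facet normal -0.468 -0.353 0.810
outer loop
vertex -3.118 -1.991 2.895
vertex -3.658 -2.589 2.323
vertex -2.793 -2.9 2.687
endloop
endfacet
facet normal -0.754 -0.593 -0.282
outer loop
vertex -3.658 -2.589 2.323
vertex -3.515 -2.323 1.382
vertex -3.038 -3.106 1.752
endloop
endfacet
facet normal -0.197 0.151 -0.969
outer loop
vertex -3.515 -2.323 1.382
vertex -2.887 -1.56 1.373
vertex -2.562 -2.469 1.165
endloop
endfacet
facet normal 0.989 -0.065 0.132
outer loop
vertex -2.116 -2.826 1.971
vertex -2.022 -1.871 1.737
vertex -2.165 -2.137 2.678
endloop
endfacet
facet normal 0.645 -0.524 0.556
outer loop
vertex -2.116 -2.826 1.971
vertex -2.165 -2.137 2.678
vertex -2.793 -2.9 2.687
endloop
endfacet
facet normal 0.256 -0.956 0.143
outer loop
vertex -2.116 -2.826 1.971
vertex -2.793 -2.9 2.687
vertex -3.038 -3.106 1.752
endloop
endfacet
facet normal 0.359 -0.763 -0.537
outer loop
vertex -2.116 -2.826 1.971
vertex -3.038 -3.106 1.752
vertex -2.562 -2.469 1.165
endloop
endfacet
facet normal 0.812 -0.213 -0.544
outer loop
vertex -2.116 -2.826 1.971
vertex -2.562 -2.469 1.165
vertex -2.022 -1.871 1.737
endloop
endfacet
facet normal 0.754 0.593 0.282
outer loop
vertex -2.165 -2.137 2.678
vertex -2.022 -1.871 1.737
vertex -2.642 -1.354 2.308
endloop
endfacet
facet normal 0.197 -0.151 0.969
outer loop
vertex -2.793 -2.9 2.687
vertex -2.165 -2.137 2.678
vertex -3.118 -1.991 2.895
endloop
endfacet
facet normal -0.432 -0.850 0.301
outer loop
vertex -3.038 -3.106 1.752
vertex -2.793 -2.9 2.687
vertex -3.658 -2.589 2.323
endloop
endfacet
facet normal -0.265 -0.539 -0.800
outer loop
vertex -2.562 -2.469 1.165
vertex -3.038 -3.106 1.752
vertex -3.515 -2.323 1.382
endloop
endfacet
facet normal 0.468 0.353 -0.810
outer loop
vertex -2.022 -1.871 1.737
vertex -2.562 -2.469 1.165
vertex -2.887 -1.56 1.373
endloop
endfacet
facet normal -0.591 0.128 0.796
outer loop
vertex -2.897 0.631 -2.631
vertex -1.511 1.915 -1.809
vertex -3.262 1.264 -3.004
endloop
endfacet
facet normal -0.673 -0.623 -0.399
outer loop
vertex -2.529 1.105 -3.991
vertex -2.897 0.631 -2.631
vertex -3.262 1.264 -3.004
endloop
endfacet
facet normal -0.591 0.128 0.797
outer loop
vertex -3.262 1.264 -3.004
vertex -1.511 1.915 -1.809
vertex -1.876 2.547 -2.181
endloop
endfacet
facet normal -0.445 0.772 -0.455
outer loop
vertex -1.876 2.547 -2.181
vertex -2.529 1.105 -3.991
vertex -3.262 1.264 -3.004
endloop
endfacet
facet normal 0.445 -0.771 0.455
outer loop
vertex -2.897 0.631 -2.631
vertex -0.778 1.756 -2.796
vertex -1.511 1.915 -1.809
endloop
endfacet
facet normal -0.672 -0.623 -0.399
outer loop
vertex -2.164 0.473 -3.619
vertex -2.897 0.631 -2.631
vertex -2.529 1.105 -3.991
endloop
endfacet
facet normal 0.445 -0.772 0.454
outer loop
vertex -2.164 0.473 -3.619
vertex -0.778 1.756 -2.796
vertex -2.897 0.631 -2.631
endloop
endfacet
facet normal 0.673 0.623 0.399
outer loop
vertex -1.511 1.915 -1.809
vertex -0.778 1.756 -2.796
vertex -1.876 2.547 -2.181
endloop
endfacet
facet normal -0.446 0.772 -0.454
outer loop
vertex -1.143 2.389 -3.169
vertex -2.529 1.105 -3.991
vertex -1.876 2.547 -2.181
endloop
endfacet
facet normal 0.673 0.623 0.399
outer loop
vertex -1.876 2.547 -2.181
vertex -0.778 1.756 -2.796
vertex -1.143 2.389 -3.169
endloop
endfacet
facet normal 0.591 -0.128 -0.797
outer loop
vertex -1.143 2.389 -3.169
vertex -2.164 0.473 -3.619
vertex -2.529 1.105 -3.991
endloop
endfacet
facet normal 0.591 -0.128 -0.796
outer loop
vertex -0.778 1.756 -2.796
vertex -2.164 0.473 -3.619
vertex -1.143 2.389 -3.169
endloop
endfacet

endsolid


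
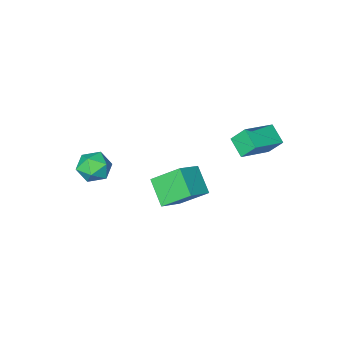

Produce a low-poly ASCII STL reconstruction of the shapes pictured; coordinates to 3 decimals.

solid 
facet normal -0.803 0.258 0.537
outer loop
vertex 0.942 -3.149 -0.225
vertex 1.329 -3.63 0.586
vertex 1.541 -2.645 0.429
endloop
endfacet
facet normal -0.665 0.746 0.035
outer loop
vertex 0.942 -3.149 -0.225
vertex 1.541 -2.645 0.429
vertex 1.649 -2.502 -0.575
endloop
endfacet
facet normal -0.681 0.420 -0.600
outer loop
vertex 0.942 -3.149 -0.225
vertex 1.649 -2.502 -0.575
vertex 1.504 -3.399 -1.038
endloop
endfacet
facet normal -0.829 -0.270 -0.490
outer loop
vertex 0.942 -3.149 -0.225
vertex 1.504 -3.399 -1.038
vertex 1.307 -4.096 -0.321
endloop
endfacet
facet normal -0.904 -0.370 0.212
outer loop
vertex 0.942 -3.149 -0.225
vertex 1.307 -4.096 -0.321
vertex 1.329 -3.63 0.586
endloop
endfacet
facet normal -0.003 0.990 0.141
outer loop
vertex 1.649 -2.502 -0.575
vertex 1.541 -2.645 0.429
vertex 2.473 -2.584 0.021
endloop
endfacet
facet normal -0.227 0.201 0.953
outer loop
vertex 1.541 -2.645 0.429
vertex 1.329 -3.63 0.586
vertex 2.276 -3.281 0.738
endloop
endfacet
facet normal -0.391 -0.815 0.428
outer loop
vertex 1.329 -3.63 0.586
vertex 1.307 -4.096 -0.321
vertex 2.131 -4.178 0.275
endloop
endfacet
facet normal -0.267 -0.653 -0.708
outer loop
vertex 1.307 -4.096 -0.321
vertex 1.504 -3.399 -1.038
vertex 2.239 -4.035 -0.729
endloop
endfacet
facet normal -0.028 0.462 -0.886
outer loop
vertex 1.504 -3.399 -1.038
vertex 1.649 -2.502 -0.575
vertex 2.451 -3.05 -0.886
endloop
endfacet
facet normal 0.829 0.270 0.490
outer loop
vertex 2.838 -3.531 -0.075
vertex 2.473 -2.584 0.021
vertex 2.276 -3.281 0.738
endloop
endfacet
facet normal 0.681 -0.420 0.600
outer loop
vertex 2.838 -3.531 -0.075
vertex 2.276 -3.281 0.738
vertex 2.131 -4.178 0.275
endloop
endfacet
facet normal 0.665 -0.746 -0.035
outer loop
vertex 2.838 -3.531 -0.075
vertex 2.131 -4.178 0.275
vertex 2.239 -4.035 -0.729
endloop
endfacet
facet normal 0.803 -0.258 -0.537
outer loop
vertex 2.838 -3.531 -0.075
vertex 2.239 -4.035 -0.729
vertex 2.451 -3.05 -0.886
endloop
endfacet
facet normal 0.904 0.370 -0.212
outer loop
vertex 2.838 -3.531 -0.075
vertex 2.451 -3.05 -0.886
vertex 2.473 -2.584 0.021
endloop
endfacet
facet normal 0.267 0.653 0.708
outer loop
vertex 2.276 -3.281 0.738
vertex 2.473 -2.584 0.021
vertex 1.541 -2.645 0.429
endloop
endfacet
facet normal 0.028 -0.462 0.886
outer loop
vertex 2.131 -4.178 0.275
vertex 2.276 -3.281 0.738
vertex 1.329 -3.63 0.586
endloop
endfacet
facet normal 0.003 -0.990 -0.141
outer loop
vertex 2.239 -4.035 -0.729
vertex 2.131 -4.178 0.275
vertex 1.307 -4.096 -0.321
endloop
endfacet
facet normal 0.227 -0.201 -0.953
outer loop
vertex 2.451 -3.05 -0.886
vertex 2.239 -4.035 -0.729
vertex 1.504 -3.399 -1.038
endloop
endfacet
facet normal 0.391 0.815 -0.428
outer loop
vertex 2.473 -2.584 0.021
vertex 2.451 -3.05 -0.886
vertex 1.649 -2.502 -0.575
endloop
endfacet
facet normal -0.841 -0.265 -0.472
outer loop
vertex -3.142 -1.466 -0.974
vertex -2.974 -0.092 -2.045
vertex -2.072 -2.592 -2.25
endloop
endfacet
facet normal -0.096 -0.785 0.612
outer loop
vertex -0.726 -2.168 -1.495
vertex -3.142 -1.466 -0.974
vertex -2.072 -2.592 -2.25
endloop
endfacet
facet normal -0.841 -0.265 -0.472
outer loop
vertex -2.072 -2.592 -2.25
vertex -2.974 -0.092 -2.045
vertex -1.904 -1.218 -3.321
endloop
endfacet
facet normal 0.532 -0.560 -0.635
outer loop
vertex -1.904 -1.218 -3.321
vertex -0.726 -2.168 -1.495
vertex -2.072 -2.592 -2.25
endloop
endfacet
facet normal -0.532 0.560 0.635
outer loop
vertex -3.142 -1.466 -0.974
vertex -1.628 0.332 -1.29
vertex -2.974 -0.092 -2.045
endloop
endfacet
facet normal -0.096 -0.785 0.612
outer loop
vertex -1.796 -1.042 -0.219
vertex -3.142 -1.466 -0.974
vertex -0.726 -2.168 -1.495
endloop
endfacet
facet normal -0.532 0.560 0.635
outer loop
vertex -1.796 -1.042 -0.219
vertex -1.628 0.332 -1.29
vertex -3.142 -1.466 -0.974
endloop
endfacet
facet normal 0.096 0.785 -0.612
outer loop
vertex -2.974 -0.092 -2.045
vertex -1.628 0.332 -1.29
vertex -1.904 -1.218 -3.321
endloop
endfacet
facet normal 0.532 -0.560 -0.635
outer loop
vertex -0.558 -0.794 -2.566
vertex -0.726 -2.168 -1.495
vertex -1.904 -1.218 -3.321
endloop
endfacet
facet normal 0.096 0.785 -0.612
outer loop
vertex -1.904 -1.218 -3.321
vertex -1.628 0.332 -1.29
vertex -0.558 -0.794 -2.566
endloop
endfacet
facet normal 0.841 0.265 0.472
outer loop
vertex -0.558 -0.794 -2.566
vertex -1.796 -1.042 -0.219
vertex -0.726 -2.168 -1.495
endloop
endfacet
facet normal 0.841 0.265 0.472
outer loop
vertex -1.628 0.332 -1.29
vertex -1.796 -1.042 -0.219
vertex -0.558 -0.794 -2.566
endloop
endfacet
facet normal -0.363 0.483 0.797
outer loop
vertex -5.003 2.413 4.411
vertex -3.197 2.713 5.052
vertex -4.959 3.447 3.804
endloop
endfacet
facet normal -0.931 -0.155 -0.331
outer loop
vertex -4.523 2.867 2.848
vertex -5.003 2.413 4.411
vertex -4.959 3.447 3.804
endloop
endfacet
facet normal -0.363 0.483 0.797
outer loop
vertex -4.959 3.447 3.804
vertex -3.197 2.713 5.052
vertex -3.153 3.747 4.445
endloop
endfacet
facet normal 0.037 0.862 -0.506
outer loop
vertex -3.153 3.747 4.445
vertex -4.523 2.867 2.848
vertex -4.959 3.447 3.804
endloop
endfacet
facet normal -0.037 -0.862 0.506
outer loop
vertex -5.003 2.413 4.411
vertex -2.761 2.133 4.096
vertex -3.197 2.713 5.052
endloop
endfacet
facet normal -0.931 -0.155 -0.331
outer loop
vertex -4.567 1.833 3.455
vertex -5.003 2.413 4.411
vertex -4.523 2.867 2.848
endloop
endfacet
facet normal -0.037 -0.862 0.506
outer loop
vertex -4.567 1.833 3.455
vertex -2.761 2.133 4.096
vertex -5.003 2.413 4.411
endloop
endfacet
facet normal 0.931 0.155 0.331
outer loop
vertex -3.197 2.713 5.052
vertex -2.761 2.133 4.096
vertex -3.153 3.747 4.445
endloop
endfacet
facet normal 0.037 0.862 -0.506
outer loop
vertex -2.717 3.167 3.489
vertex -4.523 2.867 2.848
vertex -3.153 3.747 4.445
endloop
endfacet
facet normal 0.931 0.155 0.331
outer loop
vertex -3.153 3.747 4.445
vertex -2.761 2.133 4.096
vertex -2.717 3.167 3.489
endloop
endfacet
facet normal 0.363 -0.483 -0.797
outer loop
vertex -2.717 3.167 3.489
vertex -4.567 1.833 3.455
vertex -4.523 2.867 2.848
endloop
endfacet
facet normal 0.363 -0.483 -0.797
outer loop
vertex -2.761 2.133 4.096
vertex -4.567 1.833 3.455
vertex -2.717 3.167 3.489
endloop
endfacet

endsolid


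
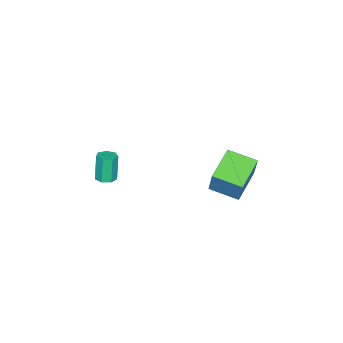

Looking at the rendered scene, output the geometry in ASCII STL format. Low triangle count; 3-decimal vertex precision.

solid 
facet normal -0.941 -0.108 0.321
outer loop
vertex 0.52 3.101 4.339
vertex 0.192 4.774 3.941
vertex 0.003 2.599 2.657
endloop
endfacet
facet normal 0.187 -0.956 0.228
outer loop
vertex 1.988 2.826 1.979
vertex 0.52 3.101 4.339
vertex 0.003 2.599 2.657
endloop
endfacet
facet normal -0.941 -0.108 0.321
outer loop
vertex 0.003 2.599 2.657
vertex 0.192 4.774 3.941
vertex -0.325 4.271 2.258
endloop
endfacet
facet normal -0.283 -0.275 -0.919
outer loop
vertex -0.325 4.271 2.258
vertex 1.988 2.826 1.979
vertex 0.003 2.599 2.657
endloop
endfacet
facet normal 0.283 0.274 0.919
outer loop
vertex 0.52 3.101 4.339
vertex 2.177 5.001 3.263
vertex 0.192 4.774 3.941
endloop
endfacet
facet normal 0.187 -0.955 0.228
outer loop
vertex 2.505 3.329 3.662
vertex 0.52 3.101 4.339
vertex 1.988 2.826 1.979
endloop
endfacet
facet normal 0.282 0.275 0.919
outer loop
vertex 2.505 3.329 3.662
vertex 2.177 5.001 3.263
vertex 0.52 3.101 4.339
endloop
endfacet
facet normal -0.187 0.955 -0.228
outer loop
vertex 0.192 4.774 3.941
vertex 2.177 5.001 3.263
vertex -0.325 4.271 2.258
endloop
endfacet
facet normal -0.282 -0.274 -0.919
outer loop
vertex 1.66 4.499 1.581
vertex 1.988 2.826 1.979
vertex -0.325 4.271 2.258
endloop
endfacet
facet normal -0.187 0.956 -0.228
outer loop
vertex -0.325 4.271 2.258
vertex 2.177 5.001 3.263
vertex 1.66 4.499 1.581
endloop
endfacet
facet normal 0.941 0.108 -0.321
outer loop
vertex 1.66 4.499 1.581
vertex 2.505 3.329 3.662
vertex 1.988 2.826 1.979
endloop
endfacet
facet normal 0.941 0.108 -0.321
outer loop
vertex 2.177 5.001 3.263
vertex 2.505 3.329 3.662
vertex 1.66 4.499 1.581
endloop
endfacet
facet normal 0.214 0.079 -0.974
outer loop
vertex 3.307 -3.199 0.703
vertex 2.713 -3.313 0.563
vertex 2.988 -2.767 0.668
endloop
endfacet
facet normal 0.776 0.591 0.220
outer loop
vertex 3.307 -3.199 0.703
vertex 2.988 -2.767 0.668
vertex 2.94 -3.334 2.358
endloop
endfacet
facet normal 0.777 0.590 0.220
outer loop
vertex 2.94 -3.334 2.358
vertex 2.988 -2.767 0.668
vertex 2.621 -2.901 2.322
endloop
endfacet
facet normal -0.216 -0.079 0.973
outer loop
vertex 2.94 -3.334 2.358
vertex 2.621 -2.901 2.322
vertex 2.347 -3.447 2.217
endloop
endfacet
facet normal 0.216 0.078 -0.973
outer loop
vertex 2.988 -2.767 0.668
vertex 2.713 -3.313 0.563
vertex 2.463 -2.746 0.553
endloop
endfacet
facet normal 0.021 0.996 0.085
outer loop
vertex 2.988 -2.767 0.668
vertex 2.463 -2.746 0.553
vertex 2.621 -2.901 2.322
endloop
endfacet
facet normal 0.021 0.996 0.085
outer loop
vertex 2.621 -2.901 2.322
vertex 2.463 -2.746 0.553
vertex 2.096 -2.88 2.208
endloop
endfacet
facet normal -0.215 -0.080 0.973
outer loop
vertex 2.621 -2.901 2.322
vertex 2.096 -2.88 2.208
vertex 2.347 -3.447 2.217
endloop
endfacet
facet normal 0.216 0.078 -0.973
outer loop
vertex 2.463 -2.746 0.553
vertex 2.713 -3.313 0.563
vertex 2.126 -3.151 0.446
endloop
endfacet
facet normal -0.749 0.653 -0.113
outer loop
vertex 2.463 -2.746 0.553
vertex 2.126 -3.151 0.446
vertex 2.096 -2.88 2.208
endloop
endfacet
facet normal -0.750 0.652 -0.113
outer loop
vertex 2.096 -2.88 2.208
vertex 2.126 -3.151 0.446
vertex 1.759 -3.286 2.1
endloop
endfacet
facet normal -0.216 -0.080 0.973
outer loop
vertex 2.096 -2.88 2.208
vertex 1.759 -3.286 2.1
vertex 2.347 -3.447 2.217
endloop
endfacet
facet normal 0.216 0.080 -0.973
outer loop
vertex 2.126 -3.151 0.446
vertex 2.713 -3.313 0.563
vertex 2.232 -3.679 0.426
endloop
endfacet
facet normal -0.956 -0.183 -0.227
outer loop
vertex 2.126 -3.151 0.446
vertex 2.232 -3.679 0.426
vertex 1.759 -3.286 2.1
endloop
endfacet
facet normal -0.956 -0.184 -0.227
outer loop
vertex 1.759 -3.286 2.1
vertex 2.232 -3.679 0.426
vertex 1.865 -3.813 2.081
endloop
endfacet
facet normal -0.215 -0.078 0.973
outer loop
vertex 1.759 -3.286 2.1
vertex 1.865 -3.813 2.081
vertex 2.347 -3.447 2.217
endloop
endfacet
facet normal 0.217 0.079 -0.973
outer loop
vertex 2.232 -3.679 0.426
vertex 2.713 -3.313 0.563
vertex 2.7 -3.93 0.51
endloop
endfacet
facet normal -0.442 -0.881 -0.169
outer loop
vertex 2.232 -3.679 0.426
vertex 2.7 -3.93 0.51
vertex 1.865 -3.813 2.081
endloop
endfacet
facet normal -0.444 -0.880 -0.170
outer loop
vertex 1.865 -3.813 2.081
vertex 2.7 -3.93 0.51
vertex 2.333 -4.065 2.164
endloop
endfacet
facet normal -0.215 -0.079 0.973
outer loop
vertex 1.865 -3.813 2.081
vertex 2.333 -4.065 2.164
vertex 2.347 -3.447 2.217
endloop
endfacet
facet normal 0.215 0.079 -0.973
outer loop
vertex 2.7 -3.93 0.51
vertex 2.713 -3.313 0.563
vertex 3.178 -3.717 0.633
endloop
endfacet
facet normal 0.404 -0.915 0.015
outer loop
vertex 2.7 -3.93 0.51
vertex 3.178 -3.717 0.633
vertex 2.333 -4.065 2.164
endloop
endfacet
facet normal 0.405 -0.914 0.016
outer loop
vertex 2.333 -4.065 2.164
vertex 3.178 -3.717 0.633
vertex 2.811 -3.851 2.288
endloop
endfacet
facet normal -0.217 -0.079 0.973
outer loop
vertex 2.333 -4.065 2.164
vertex 2.811 -3.851 2.288
vertex 2.347 -3.447 2.217
endloop
endfacet
facet normal 0.214 0.078 -0.974
outer loop
vertex 3.178 -3.717 0.633
vertex 2.713 -3.313 0.563
vertex 3.307 -3.199 0.703
endloop
endfacet
facet normal 0.947 -0.261 0.189
outer loop
vertex 3.178 -3.717 0.633
vertex 3.307 -3.199 0.703
vertex 2.811 -3.851 2.288
endloop
endfacet
facet normal 0.947 -0.262 0.189
outer loop
vertex 2.811 -3.851 2.288
vertex 3.307 -3.199 0.703
vertex 2.94 -3.334 2.358
endloop
endfacet
facet normal -0.217 -0.078 0.973
outer loop
vertex 2.811 -3.851 2.288
vertex 2.94 -3.334 2.358
vertex 2.347 -3.447 2.217
endloop
endfacet

endsolid


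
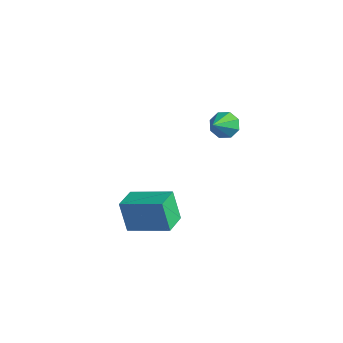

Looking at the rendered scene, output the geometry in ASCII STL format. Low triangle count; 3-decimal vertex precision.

solid 
facet normal -0.300 0.687 -0.662
outer loop
vertex 1.758 0.908 1.056
vertex 1.332 1.023 1.368
vertex 1.838 1.207 1.33
endloop
endfacet
facet normal 0.981 -0.156 -0.116
outer loop
vertex 1.758 0.908 1.056
vertex 1.838 1.207 1.33
vertex 1.768 0.017 2.332
endloop
endfacet
facet normal -0.300 0.690 -0.659
outer loop
vertex 1.838 1.207 1.33
vertex 1.332 1.023 1.368
vertex 1.623 1.397 1.627
endloop
endfacet
facet normal 0.853 0.305 0.422
outer loop
vertex 1.838 1.207 1.33
vertex 1.623 1.397 1.627
vertex 1.768 0.017 2.332
endloop
endfacet
facet normal -0.297 0.689 -0.661
outer loop
vertex 1.623 1.397 1.627
vertex 1.332 1.023 1.368
vertex 1.236 1.369 1.772
endloop
endfacet
facet normal 0.282 0.460 0.842
outer loop
vertex 1.623 1.397 1.627
vertex 1.236 1.369 1.772
vertex 1.768 0.017 2.332
endloop
endfacet
facet normal -0.300 0.688 -0.661
outer loop
vertex 1.236 1.369 1.772
vertex 1.332 1.023 1.368
vertex 0.906 1.137 1.68
endloop
endfacet
facet normal -0.398 0.213 0.892
outer loop
vertex 1.236 1.369 1.772
vertex 0.906 1.137 1.68
vertex 1.768 0.017 2.332
endloop
endfacet
facet normal -0.299 0.689 -0.660
outer loop
vertex 0.906 1.137 1.68
vertex 1.332 1.023 1.368
vertex 0.826 0.839 1.405
endloop
endfacet
facet normal -0.788 -0.290 0.543
outer loop
vertex 0.906 1.137 1.68
vertex 0.826 0.839 1.405
vertex 1.768 0.017 2.332
endloop
endfacet
facet normal -0.299 0.689 -0.660
outer loop
vertex 0.826 0.839 1.405
vertex 1.332 1.023 1.368
vertex 1.041 0.649 1.109
endloop
endfacet
facet normal -0.659 -0.752 0.004
outer loop
vertex 0.826 0.839 1.405
vertex 1.041 0.649 1.109
vertex 1.768 0.017 2.332
endloop
endfacet
facet normal -0.298 0.689 -0.660
outer loop
vertex 1.041 0.649 1.109
vertex 1.332 1.023 1.368
vertex 1.427 0.677 0.964
endloop
endfacet
facet normal -0.090 -0.906 -0.414
outer loop
vertex 1.041 0.649 1.109
vertex 1.427 0.677 0.964
vertex 1.768 0.017 2.332
endloop
endfacet
facet normal -0.298 0.689 -0.660
outer loop
vertex 1.427 0.677 0.964
vertex 1.332 1.023 1.368
vertex 1.758 0.908 1.056
endloop
endfacet
facet normal 0.590 -0.660 -0.465
outer loop
vertex 1.427 0.677 0.964
vertex 1.758 0.908 1.056
vertex 1.768 0.017 2.332
endloop
endfacet
facet normal -0.839 -0.443 -0.317
outer loop
vertex -0.344 -2.267 -1.972
vertex -0.724 -1.399 -2.179
vertex 0.113 -2.333 -3.091
endloop
endfacet
facet normal 0.392 -0.895 0.213
outer loop
vertex 1.464 -1.621 -2.581
vertex -0.344 -2.267 -1.972
vertex 0.113 -2.333 -3.091
endloop
endfacet
facet normal -0.839 -0.442 -0.317
outer loop
vertex 0.113 -2.333 -3.091
vertex -0.724 -1.399 -2.179
vertex -0.267 -1.465 -3.297
endloop
endfacet
facet normal 0.377 -0.054 -0.924
outer loop
vertex -0.267 -1.465 -3.297
vertex 1.464 -1.621 -2.581
vertex 0.113 -2.333 -3.091
endloop
endfacet
facet normal -0.378 0.055 0.924
outer loop
vertex -0.344 -2.267 -1.972
vertex 0.627 -0.687 -1.669
vertex -0.724 -1.399 -2.179
endloop
endfacet
facet normal 0.392 -0.895 0.213
outer loop
vertex 1.007 -1.555 -1.463
vertex -0.344 -2.267 -1.972
vertex 1.464 -1.621 -2.581
endloop
endfacet
facet normal -0.377 0.054 0.925
outer loop
vertex 1.007 -1.555 -1.463
vertex 0.627 -0.687 -1.669
vertex -0.344 -2.267 -1.972
endloop
endfacet
facet normal -0.391 0.895 -0.213
outer loop
vertex -0.724 -1.399 -2.179
vertex 0.627 -0.687 -1.669
vertex -0.267 -1.465 -3.297
endloop
endfacet
facet normal 0.377 -0.055 -0.924
outer loop
vertex 1.084 -0.753 -2.788
vertex 1.464 -1.621 -2.581
vertex -0.267 -1.465 -3.297
endloop
endfacet
facet normal -0.392 0.895 -0.213
outer loop
vertex -0.267 -1.465 -3.297
vertex 0.627 -0.687 -1.669
vertex 1.084 -0.753 -2.788
endloop
endfacet
facet normal 0.839 0.443 0.317
outer loop
vertex 1.084 -0.753 -2.788
vertex 1.007 -1.555 -1.463
vertex 1.464 -1.621 -2.581
endloop
endfacet
facet normal 0.839 0.442 0.317
outer loop
vertex 0.627 -0.687 -1.669
vertex 1.007 -1.555 -1.463
vertex 1.084 -0.753 -2.788
endloop
endfacet

endsolid


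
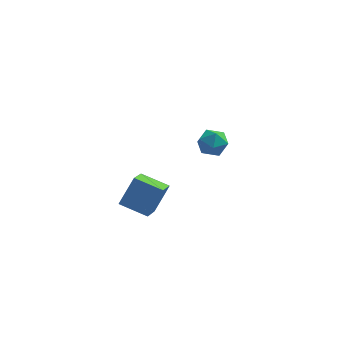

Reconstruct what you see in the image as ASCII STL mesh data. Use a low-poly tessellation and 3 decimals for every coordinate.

solid 
facet normal -0.379 -0.441 -0.813
outer loop
vertex -0.674 -4.845 1.617
vertex -2.344 -4.404 2.157
vertex -0.54 -3.1 0.608
endloop
endfacet
facet normal 0.923 -0.243 -0.299
outer loop
vertex 0.204 -2.236 2.203
vertex -0.674 -4.845 1.617
vertex -0.54 -3.1 0.608
endloop
endfacet
facet normal -0.380 -0.441 -0.813
outer loop
vertex -0.54 -3.1 0.608
vertex -2.344 -4.404 2.157
vertex -2.21 -2.659 1.149
endloop
endfacet
facet normal 0.066 0.864 -0.499
outer loop
vertex -2.21 -2.659 1.149
vertex 0.204 -2.236 2.203
vertex -0.54 -3.1 0.608
endloop
endfacet
facet normal -0.067 -0.864 0.499
outer loop
vertex -0.674 -4.845 1.617
vertex -1.6 -3.54 3.752
vertex -2.344 -4.404 2.157
endloop
endfacet
facet normal 0.923 -0.243 -0.299
outer loop
vertex 0.07 -3.981 3.211
vertex -0.674 -4.845 1.617
vertex 0.204 -2.236 2.203
endloop
endfacet
facet normal -0.066 -0.864 0.499
outer loop
vertex 0.07 -3.981 3.211
vertex -1.6 -3.54 3.752
vertex -0.674 -4.845 1.617
endloop
endfacet
facet normal -0.923 0.243 0.299
outer loop
vertex -2.344 -4.404 2.157
vertex -1.6 -3.54 3.752
vertex -2.21 -2.659 1.149
endloop
endfacet
facet normal 0.067 0.864 -0.499
outer loop
vertex -1.466 -1.795 2.743
vertex 0.204 -2.236 2.203
vertex -2.21 -2.659 1.149
endloop
endfacet
facet normal -0.923 0.244 0.299
outer loop
vertex -2.21 -2.659 1.149
vertex -1.6 -3.54 3.752
vertex -1.466 -1.795 2.743
endloop
endfacet
facet normal 0.379 0.441 0.813
outer loop
vertex -1.466 -1.795 2.743
vertex 0.07 -3.981 3.211
vertex 0.204 -2.236 2.203
endloop
endfacet
facet normal 0.380 0.441 0.813
outer loop
vertex -1.6 -3.54 3.752
vertex 0.07 -3.981 3.211
vertex -1.466 -1.795 2.743
endloop
endfacet
facet normal -0.943 -0.328 -0.052
outer loop
vertex 1.069 4.043 1.257
vertex 1.421 3.069 1.022
vertex 1.268 3.348 2.035
endloop
endfacet
facet normal -0.886 0.210 0.414
outer loop
vertex 1.069 4.043 1.257
vertex 1.268 3.348 2.035
vertex 1.559 4.364 2.143
endloop
endfacet
facet normal -0.627 0.777 0.065
outer loop
vertex 1.069 4.043 1.257
vertex 1.559 4.364 2.143
vertex 1.892 4.712 1.197
endloop
endfacet
facet normal -0.524 0.589 -0.615
outer loop
vertex 1.069 4.043 1.257
vertex 1.892 4.712 1.197
vertex 1.806 3.912 0.504
endloop
endfacet
facet normal -0.720 -0.094 -0.688
outer loop
vertex 1.069 4.043 1.257
vertex 1.806 3.912 0.504
vertex 1.421 3.069 1.022
endloop
endfacet
facet normal -0.411 0.021 0.911
outer loop
vertex 1.559 4.364 2.143
vertex 1.268 3.348 2.035
vertex 2.214 3.588 2.456
endloop
endfacet
facet normal -0.503 -0.850 0.158
outer loop
vertex 1.268 3.348 2.035
vertex 1.421 3.069 1.022
vertex 2.128 2.788 1.763
endloop
endfacet
facet normal -0.141 -0.471 -0.871
outer loop
vertex 1.421 3.069 1.022
vertex 1.806 3.912 0.504
vertex 2.461 3.136 0.817
endloop
endfacet
facet normal 0.174 0.634 -0.753
outer loop
vertex 1.806 3.912 0.504
vertex 1.892 4.712 1.197
vertex 2.752 4.152 0.925
endloop
endfacet
facet normal 0.008 0.938 0.348
outer loop
vertex 1.892 4.712 1.197
vertex 1.559 4.364 2.143
vertex 2.599 4.431 1.938
endloop
endfacet
facet normal 0.524 -0.589 0.615
outer loop
vertex 2.951 3.457 1.703
vertex 2.214 3.588 2.456
vertex 2.128 2.788 1.763
endloop
endfacet
facet normal 0.627 -0.777 -0.065
outer loop
vertex 2.951 3.457 1.703
vertex 2.128 2.788 1.763
vertex 2.461 3.136 0.817
endloop
endfacet
facet normal 0.886 -0.210 -0.414
outer loop
vertex 2.951 3.457 1.703
vertex 2.461 3.136 0.817
vertex 2.752 4.152 0.925
endloop
endfacet
facet normal 0.943 0.328 0.052
outer loop
vertex 2.951 3.457 1.703
vertex 2.752 4.152 0.925
vertex 2.599 4.431 1.938
endloop
endfacet
facet normal 0.720 0.094 0.688
outer loop
vertex 2.951 3.457 1.703
vertex 2.599 4.431 1.938
vertex 2.214 3.588 2.456
endloop
endfacet
facet normal -0.174 -0.634 0.753
outer loop
vertex 2.128 2.788 1.763
vertex 2.214 3.588 2.456
vertex 1.268 3.348 2.035
endloop
endfacet
facet normal -0.008 -0.938 -0.348
outer loop
vertex 2.461 3.136 0.817
vertex 2.128 2.788 1.763
vertex 1.421 3.069 1.022
endloop
endfacet
facet normal 0.411 -0.021 -0.911
outer loop
vertex 2.752 4.152 0.925
vertex 2.461 3.136 0.817
vertex 1.806 3.912 0.504
endloop
endfacet
facet normal 0.503 0.850 -0.158
outer loop
vertex 2.599 4.431 1.938
vertex 2.752 4.152 0.925
vertex 1.892 4.712 1.197
endloop
endfacet
facet normal 0.141 0.471 0.871
outer loop
vertex 2.214 3.588 2.456
vertex 2.599 4.431 1.938
vertex 1.559 4.364 2.143
endloop
endfacet

endsolid
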